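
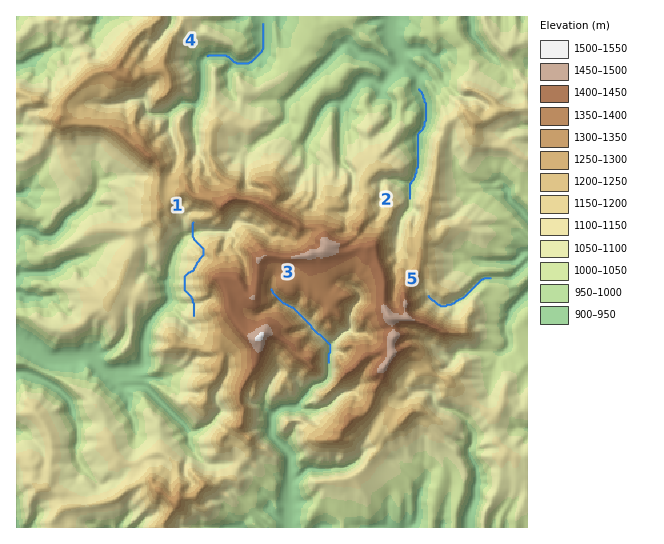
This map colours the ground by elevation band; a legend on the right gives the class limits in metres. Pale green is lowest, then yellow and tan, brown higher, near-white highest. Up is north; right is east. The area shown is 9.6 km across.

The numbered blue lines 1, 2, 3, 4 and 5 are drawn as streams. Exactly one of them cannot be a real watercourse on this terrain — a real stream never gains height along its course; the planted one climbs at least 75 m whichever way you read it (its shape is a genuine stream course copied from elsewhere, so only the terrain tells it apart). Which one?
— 1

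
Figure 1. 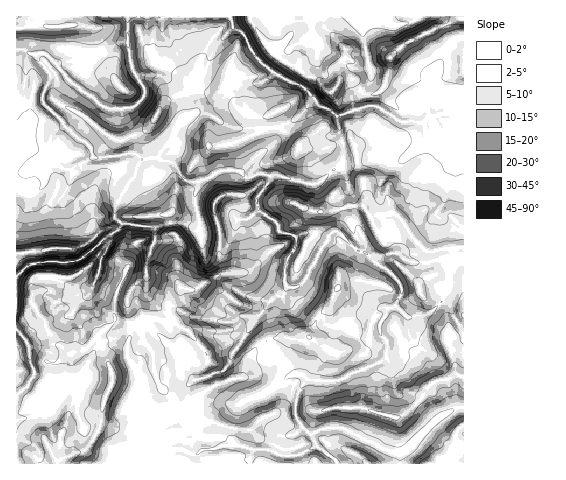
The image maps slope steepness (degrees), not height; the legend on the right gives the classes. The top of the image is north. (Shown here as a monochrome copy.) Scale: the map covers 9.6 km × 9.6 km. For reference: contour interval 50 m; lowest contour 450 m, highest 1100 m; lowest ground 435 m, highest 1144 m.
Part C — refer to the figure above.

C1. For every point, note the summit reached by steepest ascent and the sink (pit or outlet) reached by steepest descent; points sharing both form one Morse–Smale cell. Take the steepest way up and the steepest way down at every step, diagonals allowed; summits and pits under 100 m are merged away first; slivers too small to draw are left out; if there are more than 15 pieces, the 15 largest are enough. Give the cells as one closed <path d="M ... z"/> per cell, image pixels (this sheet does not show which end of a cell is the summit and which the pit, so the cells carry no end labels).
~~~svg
<path d="M229 16l-100 0-2 18 3 27 4 12 10 15-1 10-12 10-21 1-8-3-10-10-19-12-26-30-14 0-11-5-6 1 0 122 8 1-7 8 0 7 4 4 5 2 9-1 9-10 2-16 6-3 16 6 24-13 7 1 37-4 5 4-7 20-7 8-12 22 0 10 6 5-4 8-12 7-25 22-9 2-19-1-23 3-13 13 1 187 319 0-6-8-13-10-6-12-8-6-7-11 0-17 6-15 5-5 34 0 10-7 33-13 3-18-7-9 0-10 9-15 7-2 11 11 19-2 17-15 8-16 13 0 0-172-15 0-10 2-9 2-7 6-21 0-26-16-9 0-30 10-8-7-8-2-17-20-24-10-15-11-14-17-6-14-12-8z"/><path d="M463 284l-12 0-8 16-17 15-19 2-11-11-7 2-9 15 0 10 7 9-3 18-33 13-10 7-34 0-7 9-5 18 1 10 7 11 6 6 4 0 14-6 15 0 43 22 10 4 8 0 7-5 28-31 18-10 7 0z"/><path d="M463 16l-46 0-4 5-9 3-12 0-11-8-17 0-2 19 9 34 0 11-4 5-14 12 1 12 22-3 26 16 21 0 7-6 19-4 14 0z"/><path d="M136 154l-37 4-7-1-24 13-16-6-7 5-2 17-10 8-7 0-9-6 1-10 6-5-8 0 1 103 12-12 23-3 19 1 9-2 40-32 1-5-6-5 0-10 12-22 7-8 2-10 5-7 0-3z"/><path d="M127 16l-110 0-1 33 6 0 11 5 14 0 26 30 19 12 10 10 8 3 21-1 12-10 1-10-10-15-4-12-3-27z"/><path d="M363 16l-57 1 11 23 1 14-23 29 9 4 17 20 8 2 8 7 17-6-1-13 12-10 6-7 0-11-9-34z"/><path d="M306 16l-8 5-8 0-11-5-49 1 3 10 12 8 11 22 18 16 21 9 23-28-1-14z"/><path d="M463 408l-7 0-18 10-28 31-10 5 0 9 63 1z"/><path d="M342 428l-15 0-16 6 6 12 20 18 63-1-1-9-14-4z"/><path d="M416 16l-35 1 11 7 12 0 9-3z"/><path d="M305 16l-25 1 10 4 8 0 7-3z"/>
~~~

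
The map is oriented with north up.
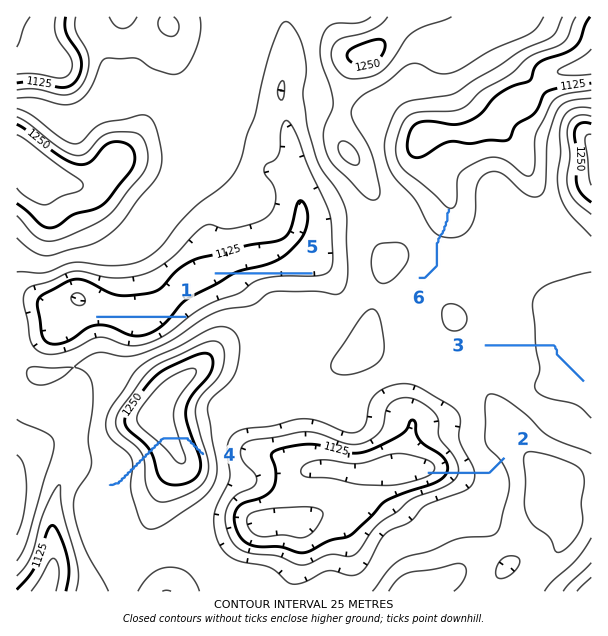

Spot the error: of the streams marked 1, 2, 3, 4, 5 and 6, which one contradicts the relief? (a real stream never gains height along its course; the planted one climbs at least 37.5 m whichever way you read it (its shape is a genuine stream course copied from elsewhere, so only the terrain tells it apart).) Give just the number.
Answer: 4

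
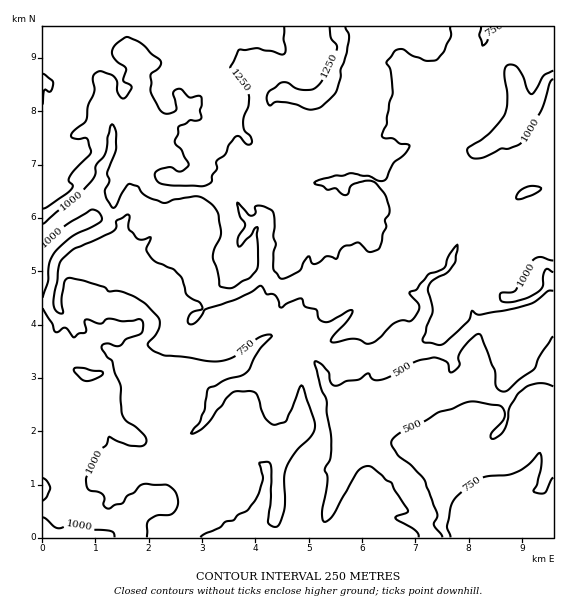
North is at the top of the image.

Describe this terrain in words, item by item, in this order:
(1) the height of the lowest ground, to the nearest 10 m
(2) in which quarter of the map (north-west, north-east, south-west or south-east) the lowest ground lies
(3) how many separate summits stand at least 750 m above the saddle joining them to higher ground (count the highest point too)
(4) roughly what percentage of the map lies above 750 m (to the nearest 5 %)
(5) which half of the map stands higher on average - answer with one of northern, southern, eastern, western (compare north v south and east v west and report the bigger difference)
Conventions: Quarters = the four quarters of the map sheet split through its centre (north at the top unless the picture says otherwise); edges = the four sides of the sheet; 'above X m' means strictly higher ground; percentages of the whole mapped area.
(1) The lowest ground is at about 250 m.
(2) The lowest point lies in the south-east quarter of the map.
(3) There is 1 summit with 750 m or more of prominence.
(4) About 75 % of the map lies above 750 m.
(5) Taken as a whole, the northern half is higher than the southern.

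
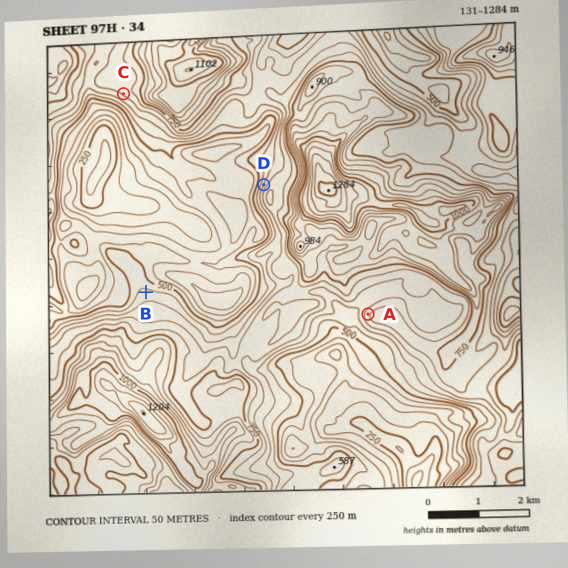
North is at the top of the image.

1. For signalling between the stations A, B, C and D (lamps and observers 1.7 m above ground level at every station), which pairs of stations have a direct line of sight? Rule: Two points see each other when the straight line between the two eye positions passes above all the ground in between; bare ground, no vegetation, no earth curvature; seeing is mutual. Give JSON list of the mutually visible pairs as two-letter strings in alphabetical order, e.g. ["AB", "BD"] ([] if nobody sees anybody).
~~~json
["BC", "BD"]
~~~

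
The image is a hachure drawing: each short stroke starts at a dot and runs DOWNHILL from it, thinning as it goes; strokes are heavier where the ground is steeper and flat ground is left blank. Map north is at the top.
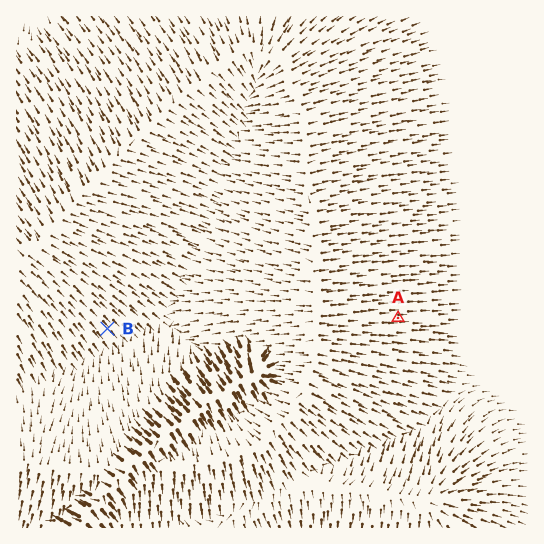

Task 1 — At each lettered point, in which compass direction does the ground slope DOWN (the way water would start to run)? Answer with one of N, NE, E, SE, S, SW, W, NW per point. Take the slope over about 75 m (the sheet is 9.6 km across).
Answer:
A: E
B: SE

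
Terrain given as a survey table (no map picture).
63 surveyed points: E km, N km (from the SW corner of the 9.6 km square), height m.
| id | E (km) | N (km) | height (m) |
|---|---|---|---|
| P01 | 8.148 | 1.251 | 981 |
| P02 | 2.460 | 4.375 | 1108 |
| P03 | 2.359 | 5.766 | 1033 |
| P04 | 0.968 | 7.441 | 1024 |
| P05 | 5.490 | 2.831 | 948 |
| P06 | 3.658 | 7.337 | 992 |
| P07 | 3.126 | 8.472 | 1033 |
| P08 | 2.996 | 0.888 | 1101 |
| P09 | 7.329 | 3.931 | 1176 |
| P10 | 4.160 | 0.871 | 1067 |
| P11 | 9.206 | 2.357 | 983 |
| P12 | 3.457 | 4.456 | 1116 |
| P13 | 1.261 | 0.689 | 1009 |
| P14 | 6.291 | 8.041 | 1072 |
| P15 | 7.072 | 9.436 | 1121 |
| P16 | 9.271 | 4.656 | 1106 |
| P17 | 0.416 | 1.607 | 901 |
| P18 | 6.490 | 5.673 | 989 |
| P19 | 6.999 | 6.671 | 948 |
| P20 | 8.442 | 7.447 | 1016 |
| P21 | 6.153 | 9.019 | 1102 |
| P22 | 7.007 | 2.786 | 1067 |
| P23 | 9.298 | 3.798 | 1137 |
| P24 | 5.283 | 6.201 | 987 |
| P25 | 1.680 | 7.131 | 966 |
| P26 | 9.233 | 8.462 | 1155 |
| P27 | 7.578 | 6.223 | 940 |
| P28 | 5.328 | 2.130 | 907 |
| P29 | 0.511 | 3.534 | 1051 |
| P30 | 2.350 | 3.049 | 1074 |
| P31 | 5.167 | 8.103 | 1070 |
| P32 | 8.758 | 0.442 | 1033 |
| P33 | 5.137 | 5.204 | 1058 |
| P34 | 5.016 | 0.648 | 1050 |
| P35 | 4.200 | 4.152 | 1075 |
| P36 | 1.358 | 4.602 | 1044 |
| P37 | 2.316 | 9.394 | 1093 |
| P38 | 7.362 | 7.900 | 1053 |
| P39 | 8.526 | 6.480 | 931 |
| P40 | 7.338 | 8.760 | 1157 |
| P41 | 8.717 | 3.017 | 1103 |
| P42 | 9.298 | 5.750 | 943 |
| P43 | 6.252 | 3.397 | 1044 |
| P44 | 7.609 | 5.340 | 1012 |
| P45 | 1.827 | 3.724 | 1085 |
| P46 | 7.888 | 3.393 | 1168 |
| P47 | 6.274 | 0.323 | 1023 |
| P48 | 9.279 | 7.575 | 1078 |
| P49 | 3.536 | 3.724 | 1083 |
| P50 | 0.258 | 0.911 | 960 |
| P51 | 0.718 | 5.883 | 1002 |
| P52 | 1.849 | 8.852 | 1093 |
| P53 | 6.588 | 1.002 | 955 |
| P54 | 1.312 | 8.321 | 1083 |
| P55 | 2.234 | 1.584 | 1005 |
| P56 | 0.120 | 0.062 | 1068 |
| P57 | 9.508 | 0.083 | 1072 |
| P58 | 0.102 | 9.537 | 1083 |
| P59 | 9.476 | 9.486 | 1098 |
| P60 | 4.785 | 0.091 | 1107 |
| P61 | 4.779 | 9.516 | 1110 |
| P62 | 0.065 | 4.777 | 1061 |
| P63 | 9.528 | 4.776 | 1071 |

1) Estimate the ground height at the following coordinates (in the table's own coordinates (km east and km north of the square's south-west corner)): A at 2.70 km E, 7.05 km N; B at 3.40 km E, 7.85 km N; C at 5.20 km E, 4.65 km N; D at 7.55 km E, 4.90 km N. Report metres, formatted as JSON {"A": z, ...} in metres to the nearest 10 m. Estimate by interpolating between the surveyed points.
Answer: {"A": 960, "B": 1000, "C": 1070, "D": 1090}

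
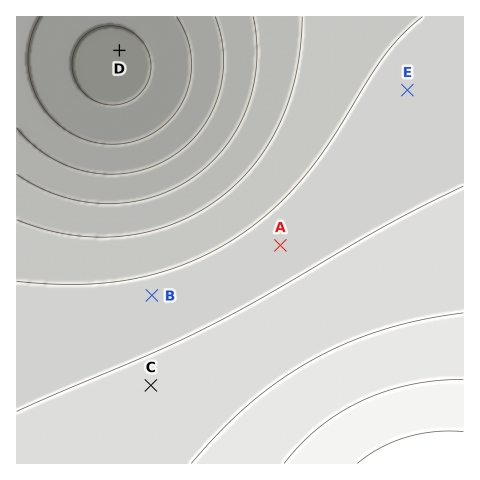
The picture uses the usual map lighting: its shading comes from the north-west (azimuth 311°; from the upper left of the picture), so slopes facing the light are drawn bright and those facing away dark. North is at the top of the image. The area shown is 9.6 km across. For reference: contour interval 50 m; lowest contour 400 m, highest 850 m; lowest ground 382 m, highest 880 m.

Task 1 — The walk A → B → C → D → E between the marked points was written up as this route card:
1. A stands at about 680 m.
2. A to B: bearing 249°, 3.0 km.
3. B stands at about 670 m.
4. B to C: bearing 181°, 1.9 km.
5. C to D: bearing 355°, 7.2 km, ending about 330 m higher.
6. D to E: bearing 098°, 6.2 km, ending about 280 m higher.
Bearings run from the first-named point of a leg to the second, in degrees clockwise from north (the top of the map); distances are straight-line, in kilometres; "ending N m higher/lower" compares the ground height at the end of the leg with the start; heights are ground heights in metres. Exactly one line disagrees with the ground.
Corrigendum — Line 5: it should read "ending about 330 m lower".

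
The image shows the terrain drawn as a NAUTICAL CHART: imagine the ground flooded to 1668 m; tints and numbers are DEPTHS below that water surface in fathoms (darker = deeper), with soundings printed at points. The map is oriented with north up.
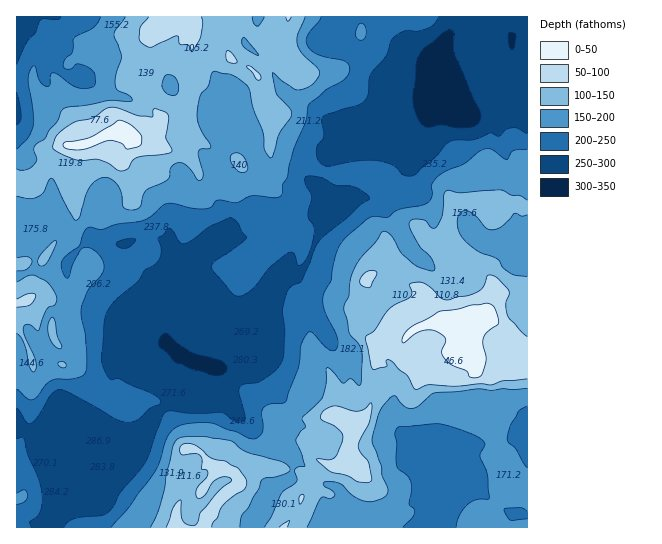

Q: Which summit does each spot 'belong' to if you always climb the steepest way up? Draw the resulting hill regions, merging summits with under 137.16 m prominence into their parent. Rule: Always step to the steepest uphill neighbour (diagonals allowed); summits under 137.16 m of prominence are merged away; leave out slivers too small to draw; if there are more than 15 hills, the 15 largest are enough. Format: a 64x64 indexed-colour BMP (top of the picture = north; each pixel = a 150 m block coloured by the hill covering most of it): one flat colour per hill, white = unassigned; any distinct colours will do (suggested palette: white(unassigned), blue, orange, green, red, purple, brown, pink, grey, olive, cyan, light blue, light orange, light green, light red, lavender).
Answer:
<image width="64" height="64" href="data:image/bmp;base64,Qk12CAAAAAAAAHYAAAAoAAAAQAAAAEAAAAABAAQAAAAAAAAIAAATCwAAEwsAABAAAAAAAAAA////ALR3HwAOf/8ALKAsACgn1gC9Z5QAS1aMAMJ34wB/f38AIr28AM++FwDox64AeLv/AIrfmACWmP8A1bDFABERERERERERERERERERERERERERERERERERERERERERERERERERERERERERERERERERERERERERERERERERERERERERERERERERERERERERERERERERERERERERERERERERERERERERERERERERERERERERERERERERERERERERERERERERERERERERERERERERERERERERERERERERERERERERERERERERERERERERERERERERERERERERERERERERERERERERERERERERERERERERERERERERERERERERERERERERERERERERERERERERERERERERERERERERERERERERERERERERERERERERERERERERERERERERERERERERERERERERERERERERERERERERERERERERERERERERERERERERIhERERERERERERERERERERERERERERERERERERERERIiIhERERERERERERERERERERERERERERERERMzMRERIiIiIRERERERERERERERERERERERERERERERMzMxETMyIiIhEREREREREREREREREREREREREREREREzMzMzMzIiIiIRERERERERERERERERERERERERERERETMzMzMzMyIiIiERERERERERERERERERERERERERERERMzMzMzMzIiIiIhEREREREREREREREREREREREREREREzMzMzMzMiIiIiERERERERERERERERERERERERERERETMzMzMzMyIiIiIRERERERERERERERERERERERERERERMzMzMzMzIiIiIhEREREREREREREREREREREREREREREzMzMzMzMyISIiERERERERERERERERERERERERERERETMzMzMzMzMREiIhERERERERERERERERERERERERERERMzMzMzMzMRERIhEREREREREREREREREREREREREREREzMzMzMzMxERERERERERERERERERERERERERERERERETMzMzMzMzERERERERERERERERERERERERERERERERERMzMzMzMzMxEREREREREREREREREREREREREREREREREzMzMzMzMzERERERERERERERERERERERERERERERERETMzMzMzMiIRERERERERERERERERERERERERERERERERMzMzMzMiIiIhEREREiIiIREREREREREREREREREREREzMzMzIiIiIiIRERIiIiIhERERERERERERERERERERETMzMzIiIiIiIhERIiIiIiIRERERERERERERERERERERMzMzIiIiIiIiIiIiIiIiIiEREREREREREREREREREREzMzMiIiIiIiIiIiIiIiIiIiIRERERERERERERERERETMzMzIiIiIiIiIiIiIiIiIiIhERERERERERERERERERMzMzMiIiIiIiIiIiIiIiIiIiIREREREREREREREREREzMzMyIiIiIiIiIiIiIiIiIiIhERERERERERERERERESIjMzIiIiIiIiIiIiIiIiIiIiIRERERERERERERERERIiIzIiIiIiIiIiIiIiIiIiIiIhEREREREREREREREREiIjMiIiIiIiIiIiIiIiIiIiIiIRERERERERERERERESIiIiIiIiIiIiIiIiIiIiIiIiIRERERERERERERERERIiIiIiIiIiIiIiIiIiIiIiIiIhEREREREREREREREREiIiIiIiIiIiIiIiIiIiIiIiIiERERERERERERERERESIiIiIiIiIiIiIiIiIiIiIiIiIRERERERERERERERERIiIiIiIiIiIiIiIiIiIiIiIiIhEREREREREREREREREiIiIiIiIiIiIiIiIiIiIiIiIiERERERERERERERERESIiIiIiIiIiIiIiIiIiIiIiIiIhERERERERERERERERIiIiIiIiIiIiIiIiIiIiIiIiIiEREREREREREREREREiIiIiIiIiIiIiIiIiIiIiIiIiIiIRERERERERERERESIiIiIiIiIiIiIiIiIiIiIiIiIiIiIRERERERERERERIiIiIiIiIiIiIiIiIiIiIiIiIiIiIhEREREREREREREiIiIiIiIiIiIiIiIiIiIiIiIiIiIiIRERERERERERESIiIiIiIiIiIiIiIiIiIiIiIiIiIiIhERERERERERERIiIiIiIiIiIiIiIiIiIiIiIiIiIiIiIREREREREREREiIiIiIiIiIiIiIiIiIiIiIiIiIiIiIiERERERERERESIiIiIiIiIiIiIiIiIiIiIiIiIiIiIiIiIiIhERERERIiIiIiIiIiIiIiIiIiIiIiIiIiIiIiIiIiIiEREREREiIiIiIiIiIiIiIiIiIiIiIiIiIiIiIiIiIiERERERESIiIiIiIiIiIiIiIiIiIiIiIiIiIiIiIiIiIRERERERIiIiIiIiIiIiIiIiIiIiIiIiIiIiIiIiIiIhEREREREiIiIiIiIiIiIiIiIiIiIiIiIiIiIiIiIiIiERERERESIiIiIiIiIiIiIiIiIiIiIiIiIiIiIiIiIiIRERERERIiIiIiIiIiIiIiIiIiIiIiIiIiIiIiIiIiIiEREREREiIiIiIiIiIiIiIiIiIiIiIiIiIiIiIiIiIiIhERERESIiIiIiIiIiIiIiIiIiIiIiIiIiIiIiIiIiIiIRERER"/>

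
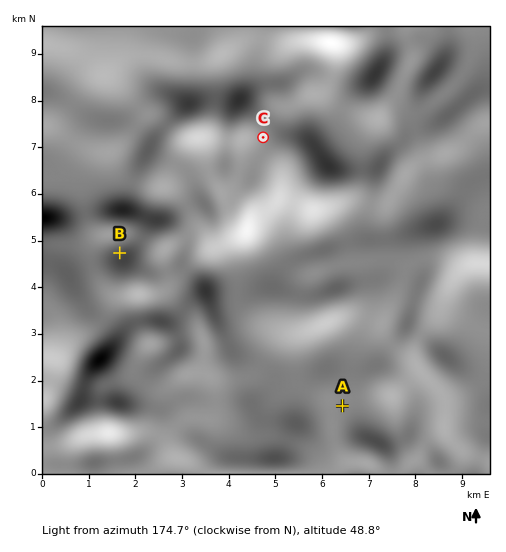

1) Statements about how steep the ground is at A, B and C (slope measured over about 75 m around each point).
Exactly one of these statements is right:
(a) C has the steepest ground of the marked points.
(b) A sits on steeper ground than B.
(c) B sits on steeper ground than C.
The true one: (c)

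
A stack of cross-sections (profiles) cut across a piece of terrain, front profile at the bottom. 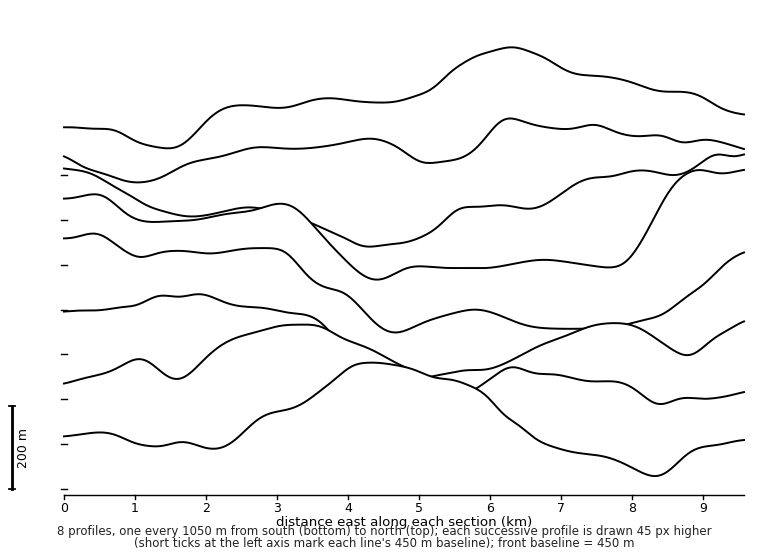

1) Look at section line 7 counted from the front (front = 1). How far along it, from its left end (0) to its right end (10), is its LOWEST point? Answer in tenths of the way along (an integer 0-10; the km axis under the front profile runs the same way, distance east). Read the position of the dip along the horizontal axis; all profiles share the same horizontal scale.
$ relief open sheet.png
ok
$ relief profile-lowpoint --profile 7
1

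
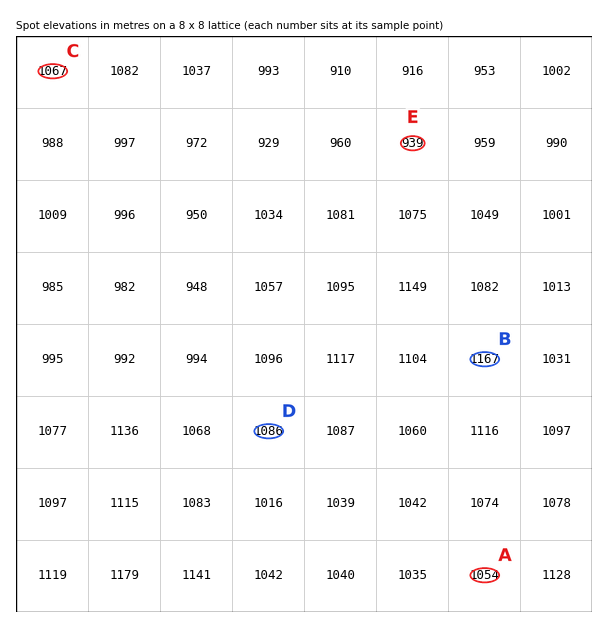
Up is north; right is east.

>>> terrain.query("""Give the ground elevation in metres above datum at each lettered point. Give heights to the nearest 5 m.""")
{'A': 1055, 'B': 1165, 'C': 1065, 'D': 1085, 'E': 940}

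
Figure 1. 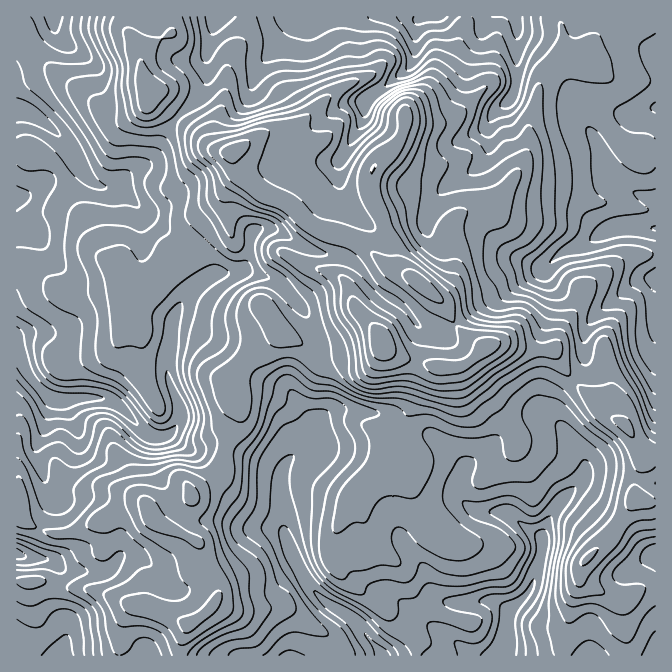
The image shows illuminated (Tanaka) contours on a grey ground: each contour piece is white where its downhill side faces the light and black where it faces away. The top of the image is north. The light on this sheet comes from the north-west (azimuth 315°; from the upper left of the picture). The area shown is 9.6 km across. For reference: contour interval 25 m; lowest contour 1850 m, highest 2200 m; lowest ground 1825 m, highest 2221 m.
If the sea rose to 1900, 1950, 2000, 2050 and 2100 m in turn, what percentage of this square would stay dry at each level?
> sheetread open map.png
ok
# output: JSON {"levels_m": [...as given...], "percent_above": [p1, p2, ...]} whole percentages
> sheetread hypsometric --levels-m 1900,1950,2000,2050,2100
{"levels_m": [1900, 1950, 2000, 2050, 2100], "percent_above": [90, 66, 40, 21, 10]}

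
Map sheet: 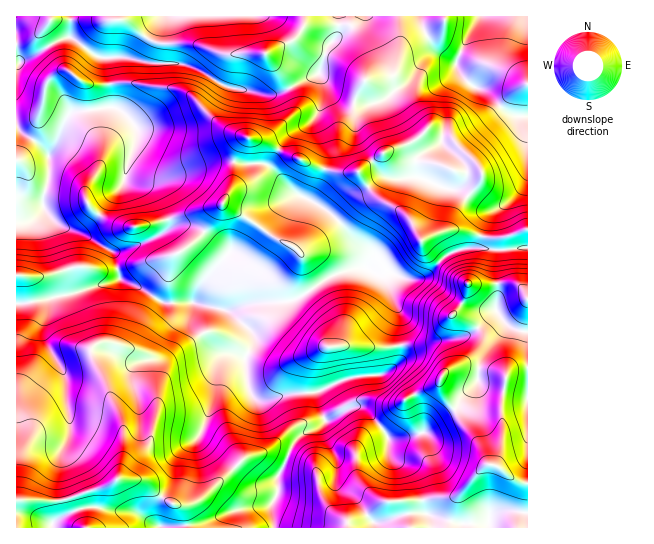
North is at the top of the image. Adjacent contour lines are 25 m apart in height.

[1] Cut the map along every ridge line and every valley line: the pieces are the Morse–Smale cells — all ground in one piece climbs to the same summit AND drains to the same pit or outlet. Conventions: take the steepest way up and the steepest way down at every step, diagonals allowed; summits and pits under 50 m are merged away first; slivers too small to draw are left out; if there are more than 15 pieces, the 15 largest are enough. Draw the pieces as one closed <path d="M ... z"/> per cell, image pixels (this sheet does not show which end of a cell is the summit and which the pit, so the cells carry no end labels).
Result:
<path d="M398 16l-381 0-1 287 15 0 39-8 51-16 22 10 20 14 32 0 32 8 22 17 4 7 0 8-8 14 0 13 6 24 7 6 9 0 24-7 26-1 2 13 6 14-6 8-16 6-10 10-5 11-3 9-8 14 0 17-6 13 3 21 253 0 1-298-3-1-20 8-20 0-26-8-12 1 14-27 20-24 0-7-18 1-25-9-23-3-17-12-16 4-24 19-12-1-6-8-1-24 2-8 12-17 2-15 6-14 5-5 17-1 12-6 5-20z"/><path d="M121 279l-51 16-54 10 0 222 257 1 0-11-2-10 6-13 0-17 8-14 3-9 5-11 10-10 16-6 6-6-6-16-2-12-26 0-24 7-12-1-6-8-4-21 0-13 8-14 0-8-4-7-22-17-32-8-32 0-20-14z"/><path d="M527 16l-128 0 1 37-5 20-12 6-17 1-5 5-6 14-2 15-12 17-2 8 0 19 2 8 5 5 12 1 24-19 16-4 17 12 23 3 25 9 18-1 0 7-20 24-14 27 12-1 26 8 20 0 22-8z"/>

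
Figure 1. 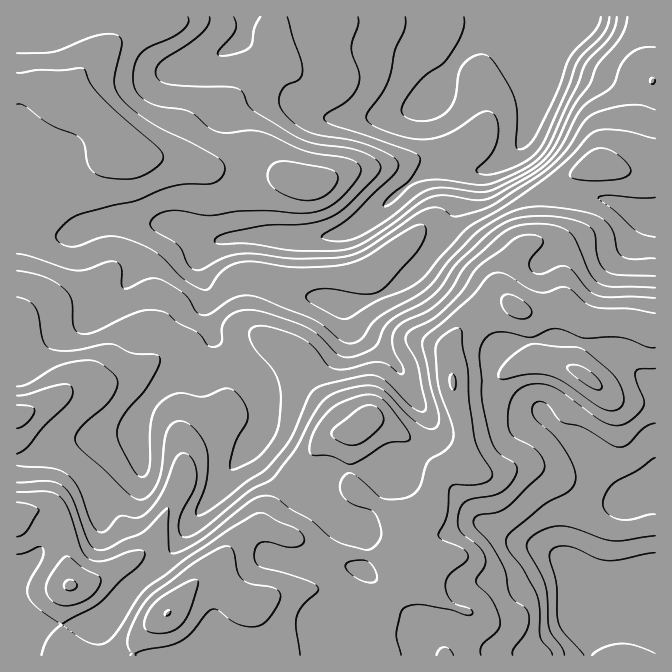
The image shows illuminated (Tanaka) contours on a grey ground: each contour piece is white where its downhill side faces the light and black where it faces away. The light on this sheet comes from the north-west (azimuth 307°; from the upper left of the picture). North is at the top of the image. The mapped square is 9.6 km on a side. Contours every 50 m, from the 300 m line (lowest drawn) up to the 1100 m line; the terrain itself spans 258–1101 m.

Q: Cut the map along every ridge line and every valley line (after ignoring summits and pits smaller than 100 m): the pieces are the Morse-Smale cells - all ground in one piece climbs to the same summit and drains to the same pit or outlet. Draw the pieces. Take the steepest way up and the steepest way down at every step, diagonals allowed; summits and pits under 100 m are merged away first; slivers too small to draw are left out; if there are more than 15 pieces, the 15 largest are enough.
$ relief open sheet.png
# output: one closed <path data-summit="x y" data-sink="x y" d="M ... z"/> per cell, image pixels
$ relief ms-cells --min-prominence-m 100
<path data-summit="167 614" data-sink="507 17" d="M655 16l-639 1 0 441 16 0 38-17 34-7 31-1 8 44 3 6 11 10 27 15 11 5 4-1-31 45-40 35-12 16-14 15-4 1-81 2 0 30 427-1 2-23 8-24-12-7-25-27-11-2-7-17 0-18 4-17 4-4 24-6 7-33 10-9 21-1-5-12-1-33-10-34 0-16-4-12 0-15 4-7 22-25 20-10 13 0 14 8 8 2 37-5 8 6 15 7 37 0 23 8 6-1z"/><path data-summit="167 614" data-sink="582 598" d="M508 303l-13 0-20 10-14 14-12 18 4 43 10 34 1 33 5 12-14-1-10 3-9 11-5 30-24 6-4 4-4 17 0 18 4 12 4 6 10 1 25 27 12 7-10 32 1 16 210 0 1-326-29-9-37 0-15-7-8-6-37 5-8-2z"/><path data-summit="70 585" data-sink="507 17" d="M135 433l-31 1-34 7-38 17-16 2 1 166 81-2 4-1 14-15 12-16 40-35 28-40 1-4-32-15-19-15-3-6z"/>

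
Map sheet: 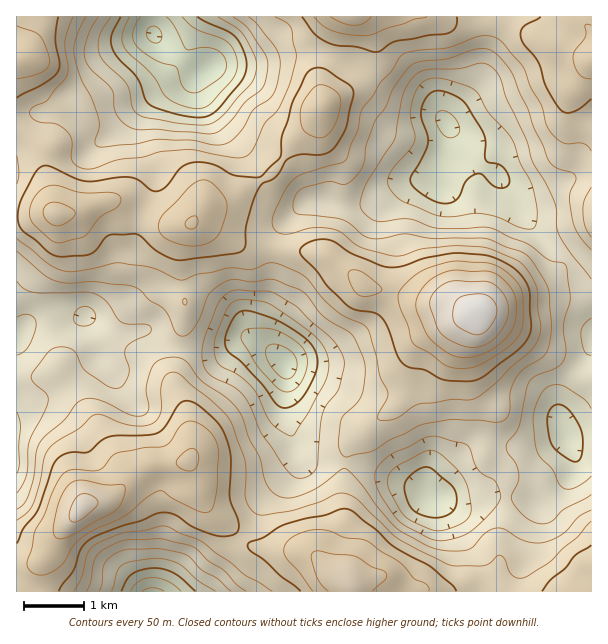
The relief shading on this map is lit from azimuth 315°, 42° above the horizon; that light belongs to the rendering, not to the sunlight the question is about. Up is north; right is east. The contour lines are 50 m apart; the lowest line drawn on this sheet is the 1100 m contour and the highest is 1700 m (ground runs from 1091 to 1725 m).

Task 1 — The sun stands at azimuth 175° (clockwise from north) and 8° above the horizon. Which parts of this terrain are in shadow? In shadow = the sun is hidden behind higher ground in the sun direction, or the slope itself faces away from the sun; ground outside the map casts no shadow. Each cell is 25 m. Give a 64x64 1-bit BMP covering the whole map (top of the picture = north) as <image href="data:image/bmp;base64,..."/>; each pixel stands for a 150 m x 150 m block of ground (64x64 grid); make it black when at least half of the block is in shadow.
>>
<image width="64" height="64" href="data:image/bmp;base64,Qk0+AgAAAAAAAD4AAAAoAAAAQAAAAEAAAAABAAEAAAAAAAACAAATCwAAEwsAAAIAAAAAAAAA////AAAAAAAAAAAAAAAAgAAAAAAAAQAwAAAAAAAH4DgAAAAADP/wOAAAAAAe/+A/AAAAABz/4D8AAAAH3f/8PuAAAB/j//x/4AAAH////H/gAAAf///4H/AAAA///8AP/+AAD///gA//4AAP//8AD//AAAf//AAP78AAB/AAAAff38AHwAAADr//wAfAAAAGP7+AB4AAAAA/v/4DAAAAAD///gMAAAAAH/+/AwAAAAAP/z+HoAAAAA/+H/+gAAAAB/4f/4AAAAAB/P//gAAAAIAw//8AAAAAAAH/8AAAAAAMAIPgAAAAAAQAAIAAAAAAAAAAAAAAAAAAAAAAAAAAAAAAAAAAAAAAAAAAAAAAAAAAAAAAAAZ+AAAAAAAAD/+AAAAAAAH//8AAAAAAB///wAAAAAAP///AAAAAAH///8AAAAAH////wAAAAAf////AAAAAA////4AAAAAB////gD8AAAH///+A/+AAAOH//wH/+AAAAH//AD/4DMAAP/4AP/gfwAAf/gAP/n/AAA/8AAP//4AAD/wAAf//gAAH+AAQf/+AAAfwAAA//4AAB/AAAB//+AAH4AAAD//5gAPAAAAH//vwAAAAAAf/+/gAAAAAf//x8AAAAAB//+DwAAAAAD//wOAAAAAAH/8AAAAAAAAP/AAAAAAAAAfwAAAAAAAAA8AAAAAAAA=="/>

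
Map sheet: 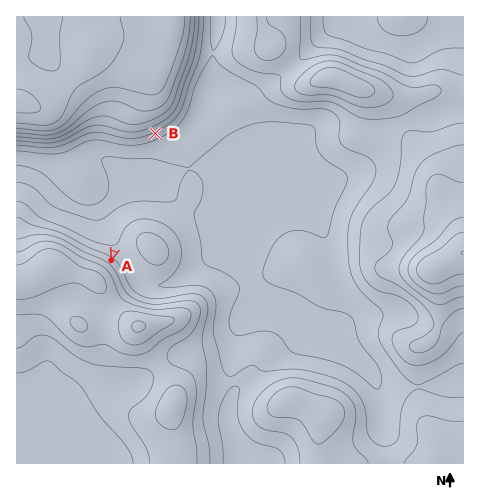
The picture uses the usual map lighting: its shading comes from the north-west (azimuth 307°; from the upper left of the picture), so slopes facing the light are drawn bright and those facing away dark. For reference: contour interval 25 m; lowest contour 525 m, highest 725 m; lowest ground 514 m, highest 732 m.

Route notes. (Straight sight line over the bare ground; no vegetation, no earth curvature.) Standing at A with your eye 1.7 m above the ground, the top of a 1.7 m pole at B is in view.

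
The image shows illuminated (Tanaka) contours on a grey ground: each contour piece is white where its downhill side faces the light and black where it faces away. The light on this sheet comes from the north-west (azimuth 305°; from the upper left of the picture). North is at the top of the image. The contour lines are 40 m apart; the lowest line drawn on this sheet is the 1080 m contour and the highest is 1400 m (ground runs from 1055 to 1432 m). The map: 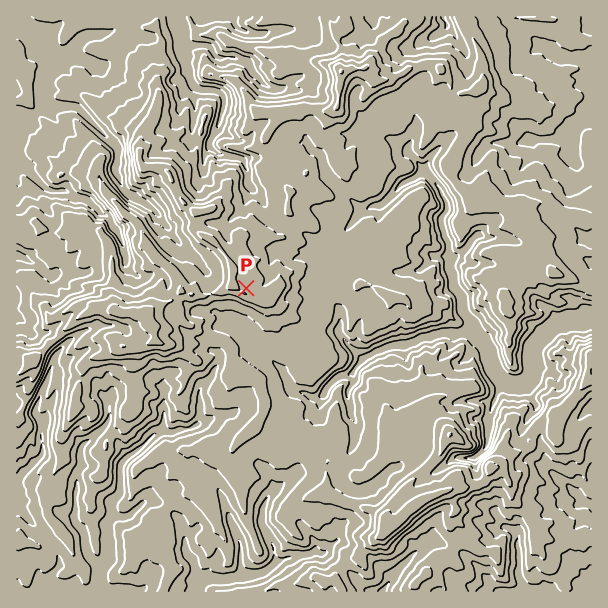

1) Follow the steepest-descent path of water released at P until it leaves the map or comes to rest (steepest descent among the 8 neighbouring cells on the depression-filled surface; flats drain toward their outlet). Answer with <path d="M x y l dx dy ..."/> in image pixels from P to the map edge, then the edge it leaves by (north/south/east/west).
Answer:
<path d="M246 288l3-3 14 0 6-6 0-13 6-12 4 0 8 6 6 0 1-2 36 0 3-3 9-21 9-9 0-1 5-5 0-1 7-8 9-4 8 0 3-2 15-15 0-1 4-5 14-6 4-4 6 0 11 12 6 12 3 3 0 3 1 1 0 6-6 8 0 7 3 6 0 5 5 7 1 27 3 5 0 10 9 12 0 14 11 13 0 9 13 14 3 6 0 6 3 4 0 3 3 6 11 11 3 1 16 0 6-6 2-3 0-25 3-6 19-20 3-1 5 0 1-2 14 0 1-1 5 0 1-2 6 0"/>
exit: east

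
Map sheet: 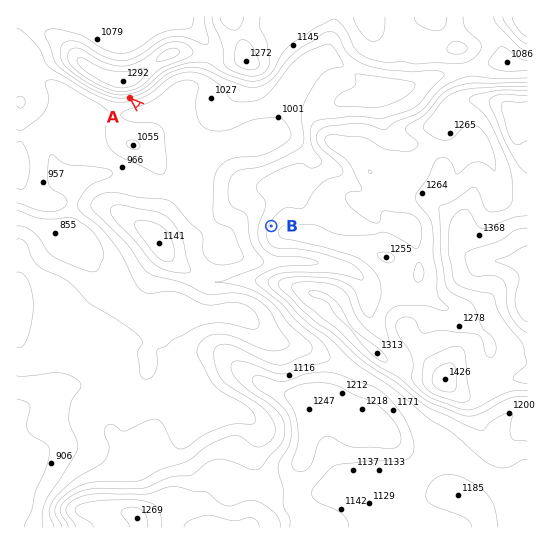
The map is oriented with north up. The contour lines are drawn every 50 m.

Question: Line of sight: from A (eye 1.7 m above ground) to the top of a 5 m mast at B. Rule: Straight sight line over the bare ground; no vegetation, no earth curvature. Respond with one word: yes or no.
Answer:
yes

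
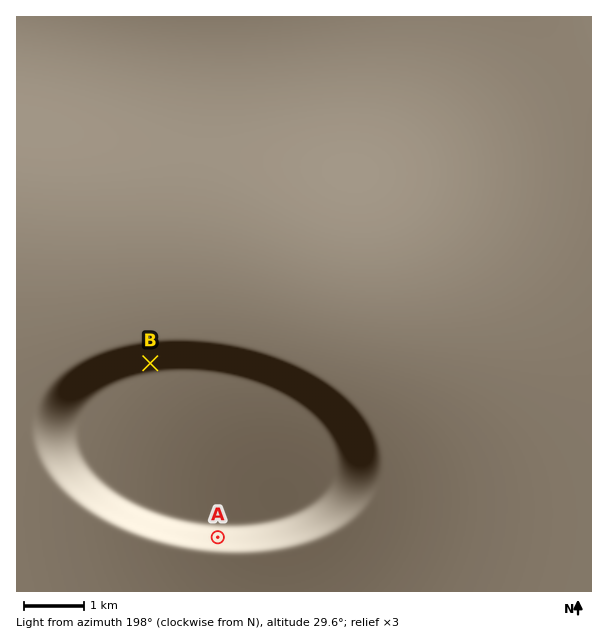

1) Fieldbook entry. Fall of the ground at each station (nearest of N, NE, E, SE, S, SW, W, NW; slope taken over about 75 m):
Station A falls S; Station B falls N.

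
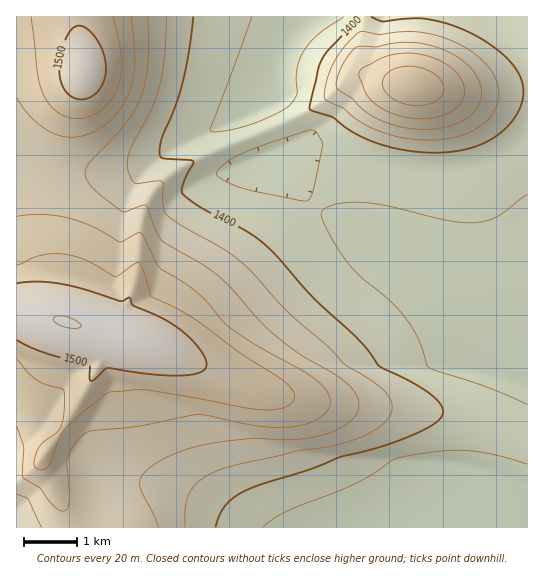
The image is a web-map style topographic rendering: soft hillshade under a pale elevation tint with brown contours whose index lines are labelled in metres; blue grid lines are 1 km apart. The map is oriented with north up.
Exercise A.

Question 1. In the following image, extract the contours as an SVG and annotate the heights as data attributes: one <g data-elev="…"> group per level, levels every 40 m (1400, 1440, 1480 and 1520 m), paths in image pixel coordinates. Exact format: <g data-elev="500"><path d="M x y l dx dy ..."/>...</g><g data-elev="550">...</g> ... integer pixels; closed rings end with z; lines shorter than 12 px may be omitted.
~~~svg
<g data-elev="1400"><path d="M215 527l4-12 6-9 8-8 11-7 18-7 51-16 28-11 33-8 31-11 30-15 7-6 1-6-4-9-12-11-18-10-30-15-18-24-47-44-36-41-15-14-20-14-44-22-17-14 2-12 10-19-4-2-28-2-2-3 0-5 2-13 13-30 8-25 6-32 4-33"/><path d="M360 17l-30 32-8 10-4 10-8 36 1 5 22 7 20 15 21 10 25 7 27 3 28-1 24-5 20-11 15-16 6-9 3-9 1-10-1-9-4-9-6-10-20-17-26-15-27-10-21-3-35 4-12-5"/></g><g data-elev="1440"><path d="M159 527l-6-13-12-23-1-8 1-5 3-5 14-11 25-12 31-7 40-5 43 1 25-4 15-5 12-8 7-8 3-9-3-11-9-11-15-10-33-19-24-18-14-14-28-32-15-14-16-12-40-23-6-10-10-26-20 7-4-1-24-18-11-12-2-8 3-8 39-43 8-12 6-15 5-14 2-18 0-46"/><path d="M17 494l11 5 14 28"/><path d="M412 129l17 0 16-2 14-4 12-8 7-9 3-11-1-12-6-10-8-10-12-8-13-6-16-5-23-2-25 5-16-1-6 2-7 9-7 12-5 13 1 7 14 9 11 11 13 9 18 7z"/></g><g data-elev="1480"><path d="M17 359l12 14 8 7 10 5 15 4 2 2 0 20-3 15-4 7-16 12-6 10-1 11 7 4 5-2 3-3 10-26 6-10 18-17 27-20 37-2 98 18 20 2 20-3 7-4 2-5-2-9-12-11-39-25-50-36-39-20-10-28-4-7-23 15-29-17-23-6-22 1-24 10"/><path d="M408 105l17 0 13-5 4-5 2-5-1-5-3-6-10-8-16-5-15 1-11 6-4 4-1 5 2 9 9 8z"/><path d="M31 17l7 57 5 20 7 11 8 7 9 5 11 2 12-3 12-6 10-11 6-13 3-13 0-15-8-41"/></g><g data-elev="1520"><path d="M66 327l11 1 4-2-5-5-10-4-8-1-4 2 0 3 2 2z"/></g>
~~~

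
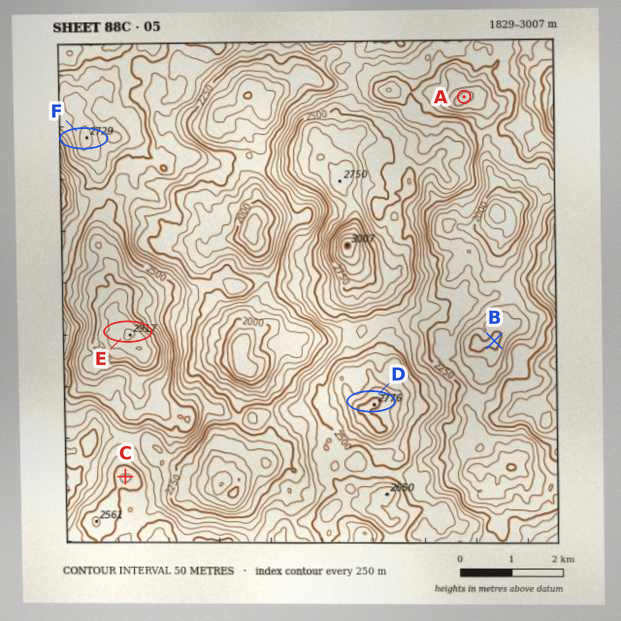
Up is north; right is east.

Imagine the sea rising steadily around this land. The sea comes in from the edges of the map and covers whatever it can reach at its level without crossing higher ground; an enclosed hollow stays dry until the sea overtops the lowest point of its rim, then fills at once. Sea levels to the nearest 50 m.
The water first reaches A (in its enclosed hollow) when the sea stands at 2200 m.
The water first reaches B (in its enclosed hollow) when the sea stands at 2150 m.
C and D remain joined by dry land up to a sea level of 2400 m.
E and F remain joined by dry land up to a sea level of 2500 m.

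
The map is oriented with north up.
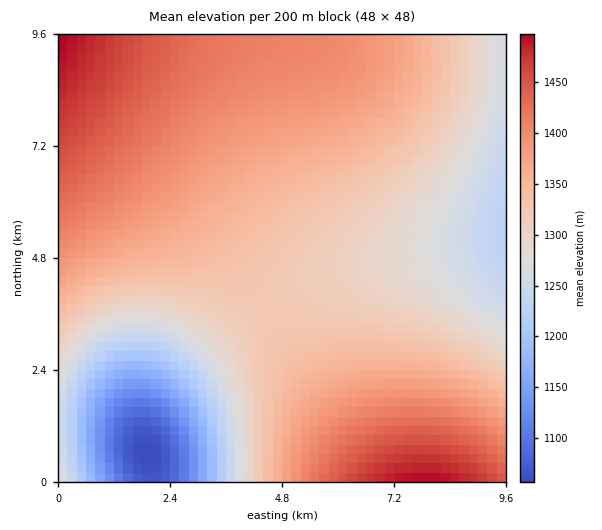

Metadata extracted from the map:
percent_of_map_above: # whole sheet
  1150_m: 95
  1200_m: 93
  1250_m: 88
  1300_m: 73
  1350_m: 45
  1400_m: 23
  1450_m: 6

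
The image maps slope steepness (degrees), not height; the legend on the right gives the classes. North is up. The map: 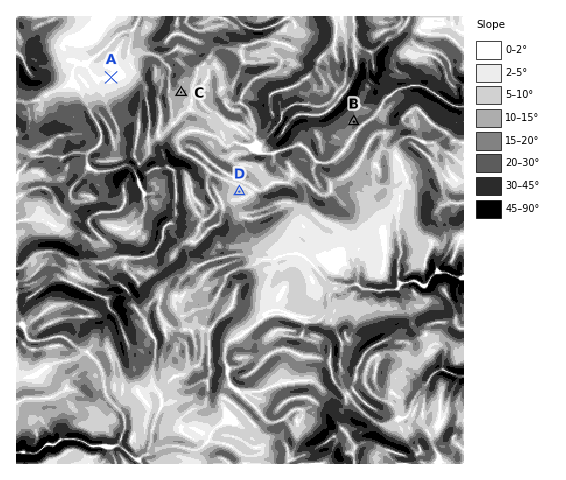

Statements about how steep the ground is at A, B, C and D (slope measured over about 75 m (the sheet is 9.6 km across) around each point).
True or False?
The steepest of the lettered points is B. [True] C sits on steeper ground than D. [True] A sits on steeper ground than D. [False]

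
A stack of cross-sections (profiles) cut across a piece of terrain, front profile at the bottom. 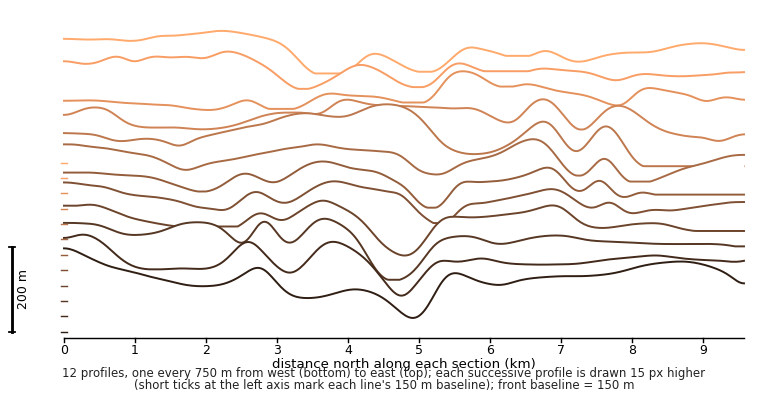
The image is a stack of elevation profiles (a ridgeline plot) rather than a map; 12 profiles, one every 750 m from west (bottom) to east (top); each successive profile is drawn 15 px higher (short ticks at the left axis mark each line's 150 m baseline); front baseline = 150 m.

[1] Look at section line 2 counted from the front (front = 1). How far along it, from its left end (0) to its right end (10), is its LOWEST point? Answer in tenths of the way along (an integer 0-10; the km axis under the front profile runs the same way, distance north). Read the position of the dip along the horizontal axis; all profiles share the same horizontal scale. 5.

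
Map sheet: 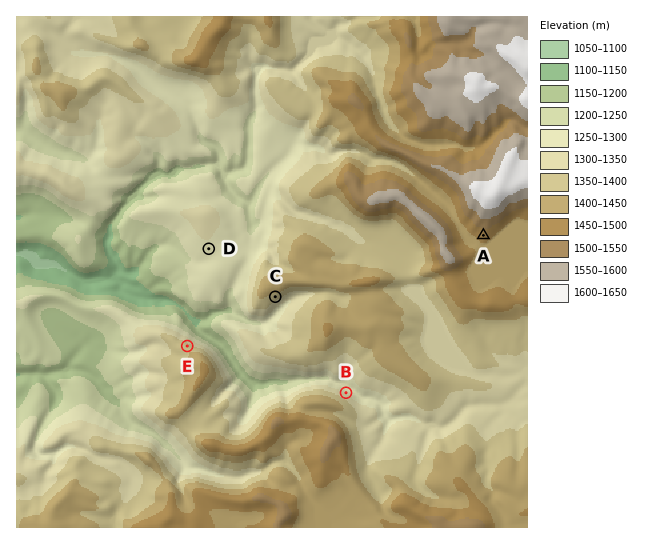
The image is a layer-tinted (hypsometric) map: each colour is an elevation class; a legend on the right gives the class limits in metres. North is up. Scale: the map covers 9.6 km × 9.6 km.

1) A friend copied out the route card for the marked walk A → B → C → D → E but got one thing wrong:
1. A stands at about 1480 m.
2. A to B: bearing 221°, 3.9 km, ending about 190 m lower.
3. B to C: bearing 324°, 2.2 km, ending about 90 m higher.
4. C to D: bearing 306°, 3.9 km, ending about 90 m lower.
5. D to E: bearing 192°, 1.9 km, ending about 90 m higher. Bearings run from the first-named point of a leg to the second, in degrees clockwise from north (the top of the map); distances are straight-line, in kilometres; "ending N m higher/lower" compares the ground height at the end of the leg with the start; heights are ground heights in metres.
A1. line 4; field distance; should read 1.5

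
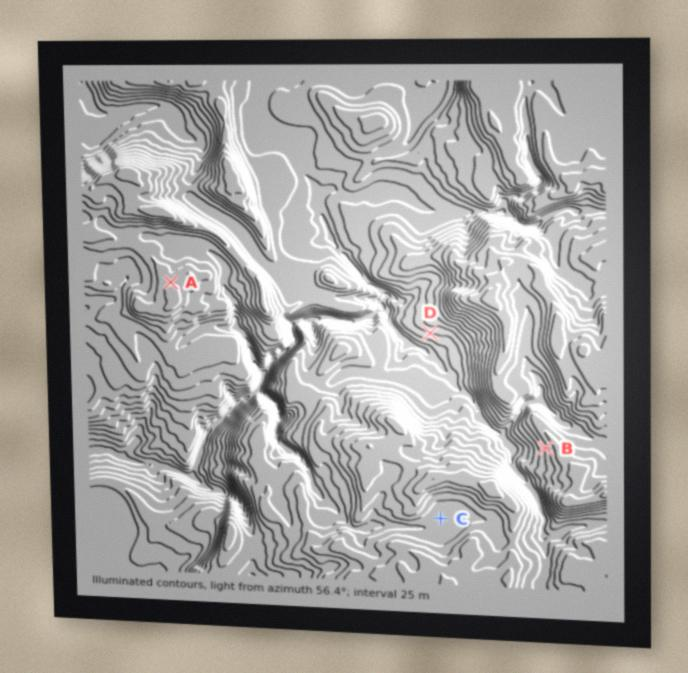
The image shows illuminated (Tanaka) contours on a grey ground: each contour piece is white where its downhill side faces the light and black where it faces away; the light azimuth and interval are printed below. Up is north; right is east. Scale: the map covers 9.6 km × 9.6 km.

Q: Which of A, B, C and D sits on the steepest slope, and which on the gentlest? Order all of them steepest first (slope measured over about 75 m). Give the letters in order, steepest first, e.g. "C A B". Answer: B D A C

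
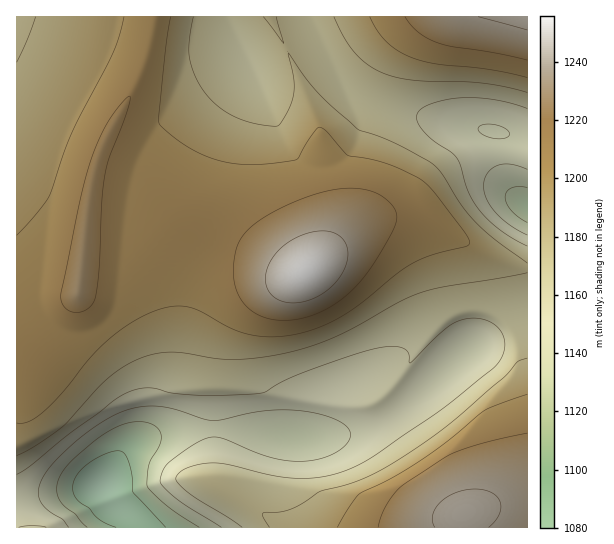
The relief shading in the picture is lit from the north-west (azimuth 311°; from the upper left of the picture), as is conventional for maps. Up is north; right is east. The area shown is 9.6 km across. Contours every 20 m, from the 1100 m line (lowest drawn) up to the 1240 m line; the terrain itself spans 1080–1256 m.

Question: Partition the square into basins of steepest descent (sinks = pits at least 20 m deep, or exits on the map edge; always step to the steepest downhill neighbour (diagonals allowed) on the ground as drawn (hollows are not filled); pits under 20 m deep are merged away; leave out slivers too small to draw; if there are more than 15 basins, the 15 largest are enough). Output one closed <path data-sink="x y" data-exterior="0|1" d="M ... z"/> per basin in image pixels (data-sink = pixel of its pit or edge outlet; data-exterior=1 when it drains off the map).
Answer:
<path data-sink="103 486" data-exterior="0" d="M414 216l-31 1-26 11-54 45-18-5-60-35-34-10-16 1-30 24-14 7-48-2-3 32-4 13-43 55-8-2-9 0 0 176 511 1 1-259-39-14-28-15-28-19z"/><path data-sink="527 206" data-exterior="1" d="M527 16l-372 0-8 39-8 23-35 65-7 18-8 36-6 56 48 2 14-7 30-24 16-1 34 10 60 35 18 5 54-45 26-11 31-1 19 5 28 19 28 15 38 13z"/><path data-sink="17 17" data-exterior="1" d="M154 16l-138 1 1 334 16 2 46-60 8-78 10-54 7-18 24-42 13-30 8-26z"/>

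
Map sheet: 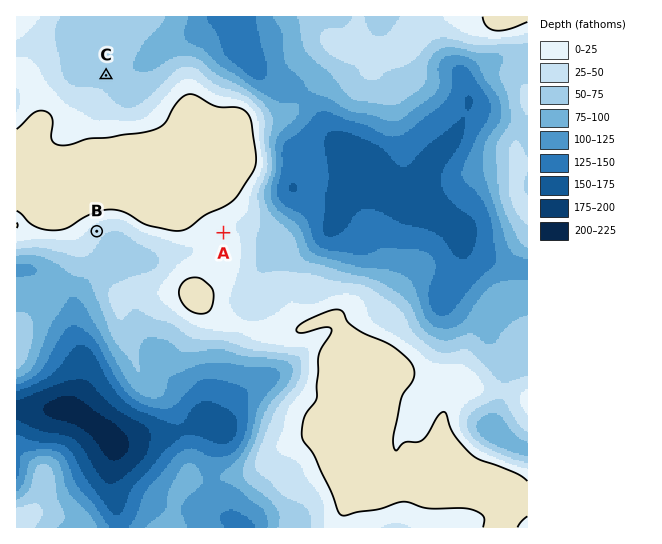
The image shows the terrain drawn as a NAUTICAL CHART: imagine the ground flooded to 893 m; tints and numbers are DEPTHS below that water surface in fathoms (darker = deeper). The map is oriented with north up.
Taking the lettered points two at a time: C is below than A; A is above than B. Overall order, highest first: A B C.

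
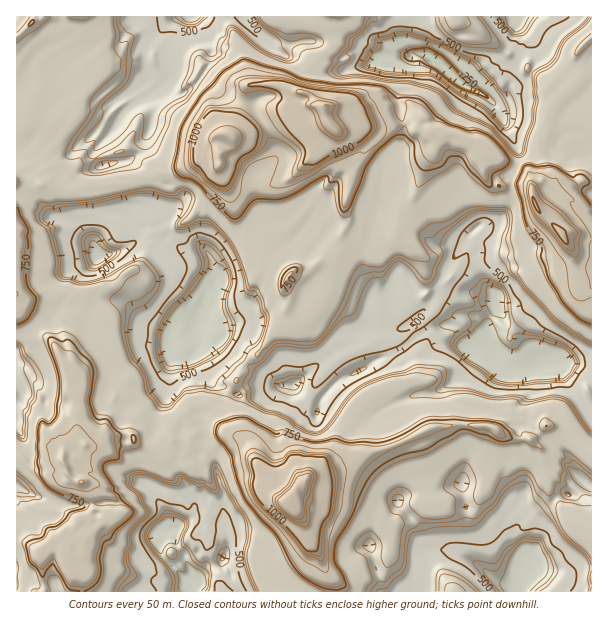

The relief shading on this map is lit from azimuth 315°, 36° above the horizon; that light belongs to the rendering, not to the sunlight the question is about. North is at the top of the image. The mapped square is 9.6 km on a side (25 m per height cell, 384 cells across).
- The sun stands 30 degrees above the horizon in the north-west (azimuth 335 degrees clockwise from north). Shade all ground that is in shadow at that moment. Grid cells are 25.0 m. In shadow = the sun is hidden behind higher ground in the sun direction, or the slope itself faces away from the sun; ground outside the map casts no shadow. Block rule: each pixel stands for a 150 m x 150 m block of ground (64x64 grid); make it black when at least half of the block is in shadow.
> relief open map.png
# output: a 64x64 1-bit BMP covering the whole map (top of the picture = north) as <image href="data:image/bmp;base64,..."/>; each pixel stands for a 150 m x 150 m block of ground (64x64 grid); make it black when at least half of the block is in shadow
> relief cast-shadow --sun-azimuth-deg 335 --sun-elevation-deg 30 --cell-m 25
<image width="64" height="64" href="data:image/bmp;base64,Qk0+AgAAAAAAAD4AAAAoAAAAQAAAAEAAAAABAAEAAAAAAAACAAATCwAAEwsAAAIAAAAAAAAA////AAAAAAAB2AAAeQAAAABAAACAIAAAEAAAAAAAAAAACAAA0AACAABIAACQAAOCAC8AABgAAeAAPwAAOAgAAAAfgAW8A5AAAArgChQACAACAAAAFAAMAA4AAACQAAYAAAD8AJAAAwAAB/AAAAABAAAkAAAAgAAAADAAAAAgAAAAAAAAAAQAAAAAAAAAAQYAAAAAAAAA8AAAAAAAAAAAAAAAAAAAAAAAAAAAAAAAAAAAgAAAAAAAAACAAAAAAAAAAAAABwAAAAAAAAAAAAAAAAAAABAAAAAAAAAAD8AAAAAAAAAP4AAAOQABgAAwAEBmwACAABAAAAlAAMAAEAAAAmAAYAAAACAAAAAwAAAAAAAAARAiAAAEAAAAGAIAAgwAAAAIAADAAAAAAAAAAGAAAEAAAAAAAAAAAAAMAAAAAABBgBgAAAAAAAAAPAAAAMAAAAAIwAAAfAAf4ABuDAA8AAf/wD+EAAAAAA8zg+YAAAEAADSA8gAAAAAAAMDzAAYAAGAAYHmAAgAAEABwH8AAAAAAAAAH4AAAAwAAAAlgAAABAAAAAAAAAACAAAAAAAAAAAAAAAAAAAAAYAAAAAAAAAAQADgAAAAAAAgAAAAAAAAAAAAAAAAAAAAAAAAZAaAAAAAAAAkf4AAAAAAADf/4AAAAAAAG/gAAAAAACAMgAAAAAAAAAAAAAA=="/>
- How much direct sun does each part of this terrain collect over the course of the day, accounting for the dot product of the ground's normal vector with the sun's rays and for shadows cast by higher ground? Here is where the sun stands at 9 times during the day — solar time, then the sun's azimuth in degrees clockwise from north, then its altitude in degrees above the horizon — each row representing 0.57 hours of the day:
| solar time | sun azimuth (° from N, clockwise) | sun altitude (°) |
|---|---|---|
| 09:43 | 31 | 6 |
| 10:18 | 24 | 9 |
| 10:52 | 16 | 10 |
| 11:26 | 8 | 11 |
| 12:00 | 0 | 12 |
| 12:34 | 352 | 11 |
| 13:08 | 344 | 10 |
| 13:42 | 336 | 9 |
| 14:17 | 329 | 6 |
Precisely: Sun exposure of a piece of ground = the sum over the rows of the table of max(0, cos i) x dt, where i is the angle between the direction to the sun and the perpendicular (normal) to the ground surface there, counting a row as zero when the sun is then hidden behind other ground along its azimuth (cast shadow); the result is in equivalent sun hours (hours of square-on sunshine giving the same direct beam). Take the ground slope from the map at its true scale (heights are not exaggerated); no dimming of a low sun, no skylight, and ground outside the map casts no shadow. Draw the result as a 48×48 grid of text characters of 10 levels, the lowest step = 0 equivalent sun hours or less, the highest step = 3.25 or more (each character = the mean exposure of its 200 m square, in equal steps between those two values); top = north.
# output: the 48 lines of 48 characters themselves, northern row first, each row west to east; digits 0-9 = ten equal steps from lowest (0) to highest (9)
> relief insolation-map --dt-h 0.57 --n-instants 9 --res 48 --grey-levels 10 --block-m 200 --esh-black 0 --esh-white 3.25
430100123322388834510122210120112221125563553347
201211223622234335740000012100000000011459722585
011222223222223633263002332000000000000023322531
222222223222224674787644320000000000000002436311
222222221112224358669994221144333210000012286222
222222200022232473566799999999999983000001022222
222222000122344743100012698883578768410000222222
222222101143686699610321244235343674755000232222
222221011332335634562012014325343258688602232222
222210013524444356533001102321210234799974432222
222201246455333210110000100000000011123683322222
222245442055232221000000200000000110002258522222
322232113542220111000112000000000000001102899654
323224654322100000001110000000000000000002553586
111222211000000000000000000000011000000000252240
310000000000000000000000000000111111000000147325
520000000000001000000000000001111111000000114733
444000000000000000000000000001111100000001001573
223100000000000000000000000011112200000001000112
222300000221100000000100000111111241000011100012
222221015863110000001124221100000000000001100001
212454686123110000011151122100000000110000101012
332368741100110000001100222100000001100000000122
242222221000000000000101222000000001120000000022
202222223000000000000111221000011111000001000002
002222222000000000101221110001111210100010000000
014663222110000000213111100012212223100100000000
010665222311000014363000000112222222100100000000
000157422532001474620000001100122433341110000000
100124322362576536500000001013579985235211000000
011122122232335653100000011368743221432454444211
131212122236267786220111112562221236878778557621
342322322225952223577532213522223333322343654451
236532672222322248985784346222223599888852235244
325322356632222233348889985233348721000265520226
522222222122222210244558999999972000000001121123
222322211012222210179679994332000000000000002102
122132200001222200114745635210000000000000022100
001225231000000000122337423200000011001100012100
100000135300000000012482122210000122212100001013
531000115630000000000222121210100222210000000676
211034332220000000000001211101242011010000000223
225742210000000000000000000011221000000000000022
386322200000001110010000110000120000000010000012
132222100011000100120000011121121000000100000000
100022200212200001110000003122001002220000000000
200012111111200022100000002313000126854000001100
210000010011110021100000000110001123576510034111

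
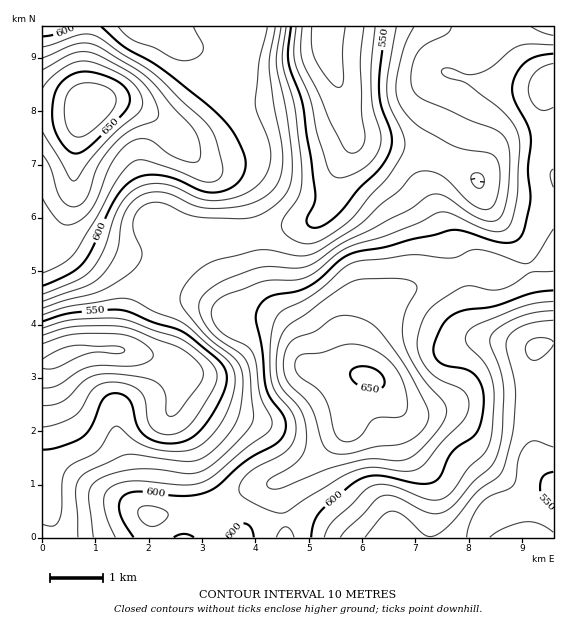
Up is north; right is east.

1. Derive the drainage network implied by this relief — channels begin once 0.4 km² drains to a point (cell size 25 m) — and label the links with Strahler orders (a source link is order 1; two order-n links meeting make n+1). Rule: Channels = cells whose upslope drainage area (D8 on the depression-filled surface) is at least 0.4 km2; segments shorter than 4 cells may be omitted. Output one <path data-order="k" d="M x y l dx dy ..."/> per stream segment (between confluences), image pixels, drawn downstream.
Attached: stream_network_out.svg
<path data-order="1" d="M332 536l1 1 59 0"/><path data-order="1" d="M55 528l-3-9-9-16 0-18"/><path data-order="1" d="M488 519l11 0 1-2 3 0 12-6 5-6"/><path data-order="1" d="M399 515l-2 1 0 4-4 9 0 7-1 1"/><path data-order="2" d="M520 505l9-2 4-3 3 0 7-4 10-3 0-4"/><path data-order="1" d="M495 503l0 1 21 0 1 1 3 0"/><path data-order="1" d="M548 484l5 3"/><path data-order="2" d="M536 464l17 17 0 6"/><path data-order="1" d="M200 459l-3-7-17-17-3-4-2-6 0-4-2-1 0-12"/><path data-order="1" d="M532 456l0 3 4 5"/><path data-order="1" d="M380 436l0 60 3 3 5 12 1 10 2 2 0 13 1 1"/><path data-order="1" d="M159 432l5-7 9-17"/><path data-order="1" d="M67 431l0-3-3-5 0-4-3-6 0-4-1-1 0-4-1-1 0-4-2-2 0-8-1-1 0-21-4-3"/><path data-order="1" d="M277 429l-2 0-4-2-8-2-2-1-20-3-1-1-3 0-2-3"/><path data-order="1" d="M156 420l7-3 10-10"/><path data-order="2" d="M235 417l-2 0-44-44"/><path data-order="1" d="M308 413l-3 2-16 1-1 1-53 0"/><path data-order="2" d="M173 407l4-10 0-5 2-1 0-24"/><path data-order="1" d="M536 407l0 57"/><path data-order="1" d="M207 381l-6-2-2 0-10-6"/><path data-order="1" d="M185 379l-1-6-5-6"/><path data-order="2" d="M189 373l-5-4"/><path data-order="2" d="M184 369l-7-4"/><path data-order="1" d="M236 368l-1 1-51 0"/><path data-order="3" d="M177 365l-5-4-7-1-1-1"/><path data-order="3" d="M52 364l-9 0"/><path data-order="1" d="M447 360l16-16"/><path data-order="1" d="M535 360l1 0 16-16"/><path data-order="3" d="M164 359l-12-2-1-1-6 0-6-3-6 0-1-1-11-1-1-2"/><path data-order="1" d="M443 353l13-8 7-1"/><path data-order="1" d="M173 352l0 1-5 6-4 0"/><path data-order="3" d="M120 349l-31 0-9 6-3 0-5 2-3 3-8 4-9 0"/><path data-order="2" d="M463 344l1-1 55 0"/><path data-order="3" d="M519 343l2 0 2 1 29 0"/><path data-order="2" d="M549 340l4 3"/><path data-order="2" d="M477 336l24 1 2 2 10 1 6 3"/><path data-order="1" d="M469 335l7 0 1 1"/><path data-order="1" d="M528 333l3 3 1 4 17 0"/><path data-order="1" d="M425 323l3 1 12 12 37 0"/><path data-order="2" d="M169 265l-10 20-27 27 0 28-9 9-3 0"/><path data-order="2" d="M164 248l5 12 0 5"/><path data-order="1" d="M303 236l24-25 0-2"/><path data-order="2" d="M148 232l16 16"/><path data-order="1" d="M276 231l3-2 13-1 1-1 6 0 1-2 7-1 12-7 8-8"/><path data-order="1" d="M208 227l-39 38"/><path data-order="1" d="M497 223l-5-8-5-12-3-2"/><path data-order="1" d="M140 217l3 0 0 10 5 5"/><path data-order="1" d="M504 215l-13-14-7 0"/><path data-order="2" d="M327 209l2-2 0-3 3-5 0-8 1-2 2-12 10-16 4-8 0-2 2-2 0-5 1-1 0-8"/><path data-order="1" d="M168 205l-4 6 0 37"/><path data-order="2" d="M484 201l-41-41"/><path data-order="1" d="M43 160l0 68"/><path data-order="2" d="M443 160l-3-3-8-4-8-1-1-1-44 0-2-2-10-2-6-3-8-8"/><path data-order="1" d="M135 159l5 28 4 9 3 11 1 1 0 24"/><path data-order="1" d="M356 157l0-9-1-1-2-11"/><path data-order="1" d="M492 151l-4 6 0 3-45 0"/><path data-order="3" d="M352 135l0-3-1-1"/><path data-order="3" d="M351 131l-2-8-1-2 0-4-1-1-2-13-1-2-1-8-2-1"/><path data-order="1" d="M341 109l0-17"/><path data-order="1" d="M269 103l54 0 14-15 0-7"/><path data-order="1" d="M340 103l0-15"/><path data-order="1" d="M339 95l0-10"/><path data-order="3" d="M341 92l0-3-1-1"/><path data-order="3" d="M339 85l0-2-2-2"/><path data-order="3" d="M337 81l-1-5-4-7-1-6-3-4-1-11-2-1"/><path data-order="1" d="M43 65l0-38 1 0"/><path data-order="1" d="M309 63l6-3 10-11 0-2"/><path data-order="1" d="M197 61l-16-16 0-5"/><path data-order="1" d="M180 47l0-11"/><path data-order="1" d="M188 47l-5-3 0-3-2-1"/><path data-order="3" d="M325 47l0-19"/><path data-order="2" d="M181 40l0-3-1-1"/><path data-order="1" d="M475 37l-11-1-17-9-122 0"/><path data-order="2" d="M180 36l-9-9"/><path data-order="1" d="M324 33l0-4 1-1"/><path data-order="1" d="M61 27l-17 0"/><path data-order="1" d="M127 27l10 0"/><path data-order="1" d="M528 27l25 0"/>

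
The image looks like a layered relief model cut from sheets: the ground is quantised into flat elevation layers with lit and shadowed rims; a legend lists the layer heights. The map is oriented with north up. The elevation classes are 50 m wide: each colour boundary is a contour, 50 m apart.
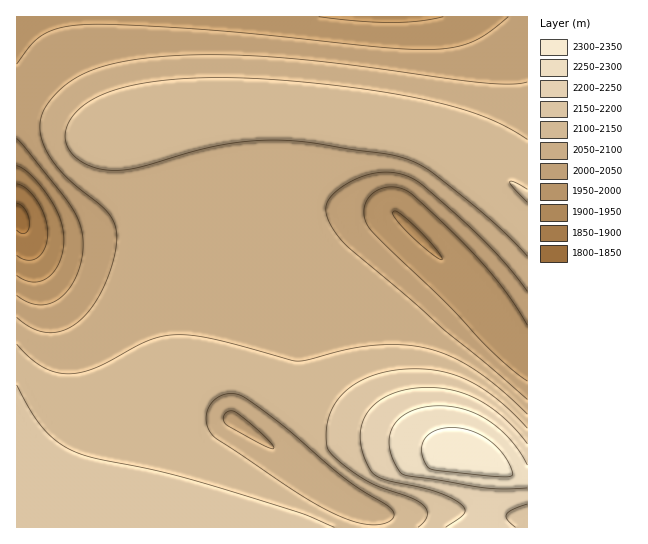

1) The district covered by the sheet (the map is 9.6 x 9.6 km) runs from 1840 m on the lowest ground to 2340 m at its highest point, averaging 2090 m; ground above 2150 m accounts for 14.6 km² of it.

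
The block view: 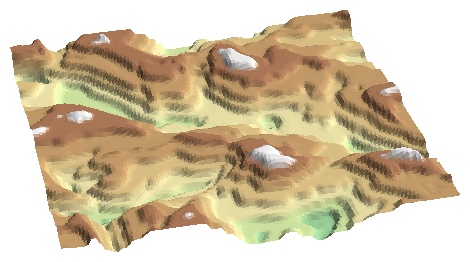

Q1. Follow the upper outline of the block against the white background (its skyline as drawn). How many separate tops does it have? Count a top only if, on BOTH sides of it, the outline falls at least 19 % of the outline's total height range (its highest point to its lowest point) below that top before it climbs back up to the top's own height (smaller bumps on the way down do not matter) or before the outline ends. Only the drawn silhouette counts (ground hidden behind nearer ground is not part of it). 1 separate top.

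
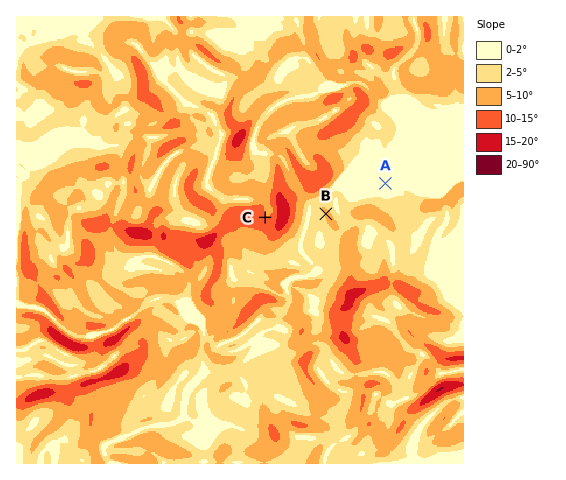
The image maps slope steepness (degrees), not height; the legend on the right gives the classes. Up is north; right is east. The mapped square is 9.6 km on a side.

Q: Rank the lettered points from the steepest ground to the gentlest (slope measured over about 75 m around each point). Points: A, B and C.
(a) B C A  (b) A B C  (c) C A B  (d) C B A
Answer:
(d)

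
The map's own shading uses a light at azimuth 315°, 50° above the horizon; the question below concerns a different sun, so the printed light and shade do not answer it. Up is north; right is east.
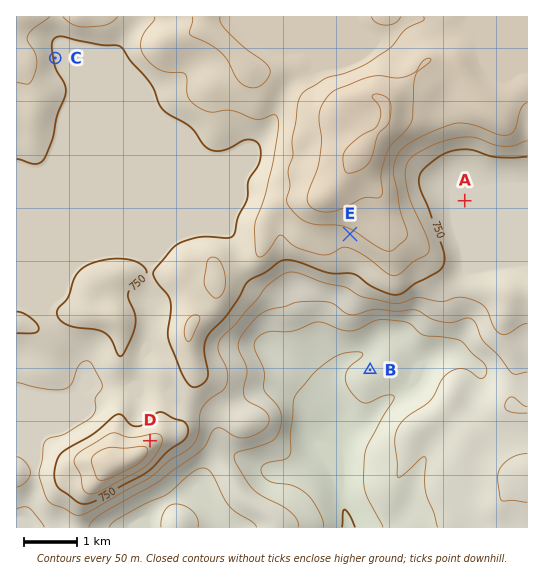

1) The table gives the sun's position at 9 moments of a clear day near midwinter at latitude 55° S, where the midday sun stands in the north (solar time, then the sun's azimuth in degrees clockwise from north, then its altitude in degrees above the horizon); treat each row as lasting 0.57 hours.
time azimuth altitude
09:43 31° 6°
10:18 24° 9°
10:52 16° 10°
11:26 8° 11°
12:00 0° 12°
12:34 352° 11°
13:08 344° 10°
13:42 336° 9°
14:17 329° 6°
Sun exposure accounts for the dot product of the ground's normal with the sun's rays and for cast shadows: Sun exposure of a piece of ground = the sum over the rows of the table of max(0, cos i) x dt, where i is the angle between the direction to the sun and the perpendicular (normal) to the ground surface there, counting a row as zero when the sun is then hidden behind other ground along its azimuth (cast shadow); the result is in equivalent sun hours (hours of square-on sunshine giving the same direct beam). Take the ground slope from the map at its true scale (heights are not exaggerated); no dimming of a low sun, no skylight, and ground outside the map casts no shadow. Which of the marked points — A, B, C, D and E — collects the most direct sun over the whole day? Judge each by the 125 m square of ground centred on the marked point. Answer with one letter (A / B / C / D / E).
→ D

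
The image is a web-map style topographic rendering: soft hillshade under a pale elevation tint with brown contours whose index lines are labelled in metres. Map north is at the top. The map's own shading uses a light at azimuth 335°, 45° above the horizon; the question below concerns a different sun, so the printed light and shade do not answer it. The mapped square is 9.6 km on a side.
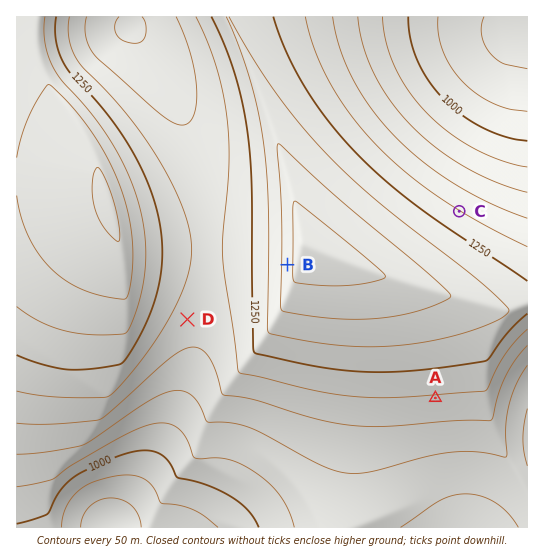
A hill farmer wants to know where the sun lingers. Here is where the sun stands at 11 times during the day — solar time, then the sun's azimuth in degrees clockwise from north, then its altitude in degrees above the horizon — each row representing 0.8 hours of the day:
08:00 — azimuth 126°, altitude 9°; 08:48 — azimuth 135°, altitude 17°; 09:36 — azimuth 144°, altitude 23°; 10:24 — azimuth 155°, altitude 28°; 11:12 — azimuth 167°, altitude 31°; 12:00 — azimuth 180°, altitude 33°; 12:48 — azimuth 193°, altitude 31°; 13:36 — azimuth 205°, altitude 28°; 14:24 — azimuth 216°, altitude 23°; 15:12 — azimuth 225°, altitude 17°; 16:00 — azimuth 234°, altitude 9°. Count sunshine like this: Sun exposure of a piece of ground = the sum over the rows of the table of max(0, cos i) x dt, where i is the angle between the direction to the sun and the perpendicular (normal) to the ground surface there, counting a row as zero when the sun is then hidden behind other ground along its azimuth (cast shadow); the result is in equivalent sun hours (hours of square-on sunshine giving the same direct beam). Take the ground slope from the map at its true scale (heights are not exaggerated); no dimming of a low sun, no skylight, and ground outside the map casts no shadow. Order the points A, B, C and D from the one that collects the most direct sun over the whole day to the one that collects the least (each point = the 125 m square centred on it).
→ A > D > B > C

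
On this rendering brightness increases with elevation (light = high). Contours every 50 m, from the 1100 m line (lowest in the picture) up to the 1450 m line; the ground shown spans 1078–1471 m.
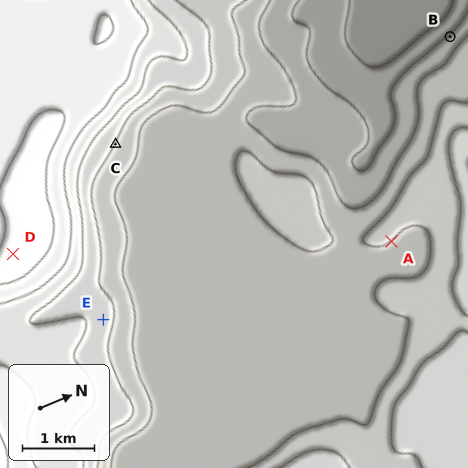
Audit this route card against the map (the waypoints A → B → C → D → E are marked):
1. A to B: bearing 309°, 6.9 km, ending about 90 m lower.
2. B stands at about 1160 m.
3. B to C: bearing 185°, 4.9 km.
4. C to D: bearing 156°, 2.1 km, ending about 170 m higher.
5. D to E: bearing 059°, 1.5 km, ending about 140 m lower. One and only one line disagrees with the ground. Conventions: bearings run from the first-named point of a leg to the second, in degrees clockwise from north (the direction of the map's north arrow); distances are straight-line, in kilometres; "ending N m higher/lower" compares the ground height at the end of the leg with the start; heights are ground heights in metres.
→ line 1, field distance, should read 3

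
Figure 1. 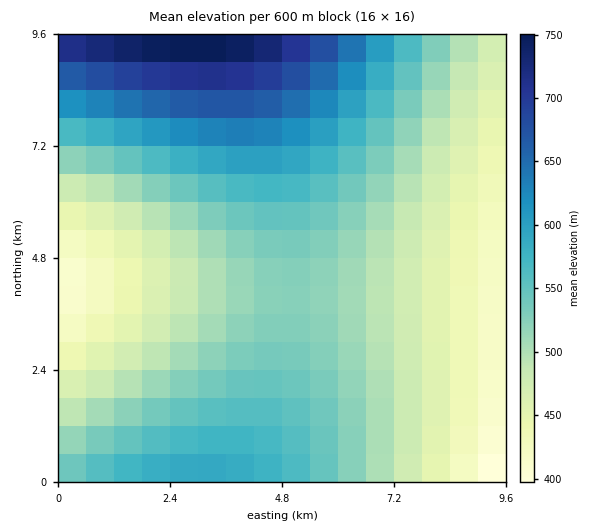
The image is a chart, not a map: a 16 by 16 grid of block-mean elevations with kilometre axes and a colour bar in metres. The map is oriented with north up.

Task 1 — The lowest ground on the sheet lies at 380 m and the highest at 770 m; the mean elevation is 530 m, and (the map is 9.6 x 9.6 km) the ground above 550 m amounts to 29.7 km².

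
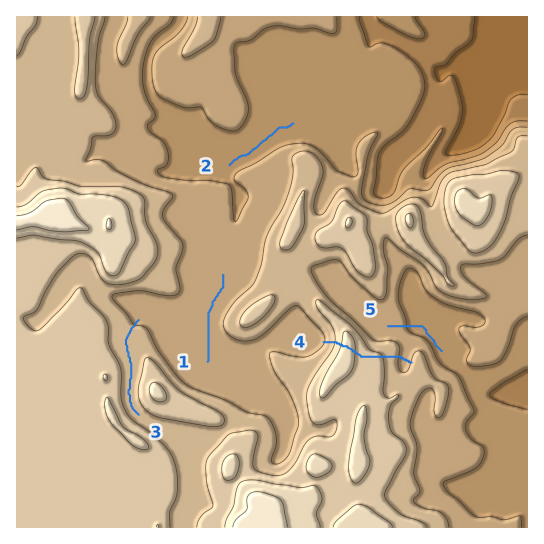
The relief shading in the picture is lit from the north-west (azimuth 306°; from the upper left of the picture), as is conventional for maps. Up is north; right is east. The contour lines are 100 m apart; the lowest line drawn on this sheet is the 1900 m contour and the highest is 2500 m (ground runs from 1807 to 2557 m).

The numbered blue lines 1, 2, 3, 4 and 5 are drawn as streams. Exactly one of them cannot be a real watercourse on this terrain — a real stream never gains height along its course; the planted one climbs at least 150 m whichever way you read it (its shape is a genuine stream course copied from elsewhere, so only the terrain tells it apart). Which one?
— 4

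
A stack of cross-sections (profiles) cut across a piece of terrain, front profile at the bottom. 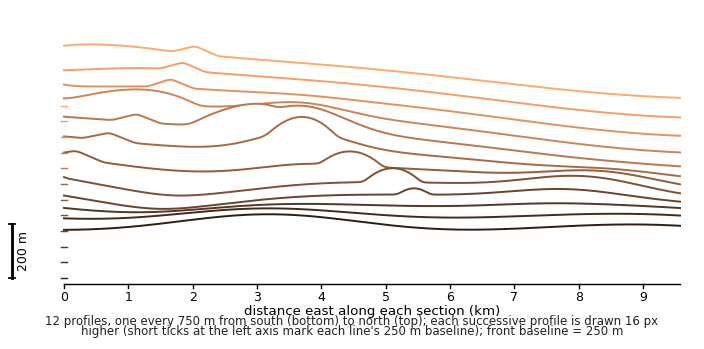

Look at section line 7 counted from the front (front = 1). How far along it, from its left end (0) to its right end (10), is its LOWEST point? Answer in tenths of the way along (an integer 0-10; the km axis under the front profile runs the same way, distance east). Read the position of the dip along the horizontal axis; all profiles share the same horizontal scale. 10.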